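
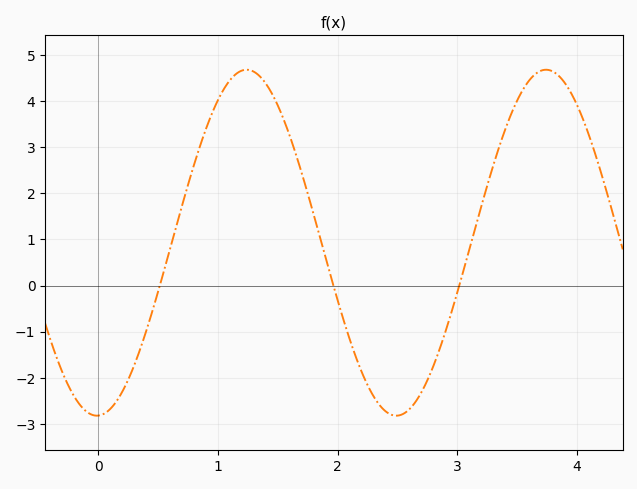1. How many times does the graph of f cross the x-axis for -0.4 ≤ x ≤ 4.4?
3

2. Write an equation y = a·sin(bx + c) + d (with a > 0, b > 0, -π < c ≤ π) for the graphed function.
y = 3.75sin(2.51x - 1.54) + 0.93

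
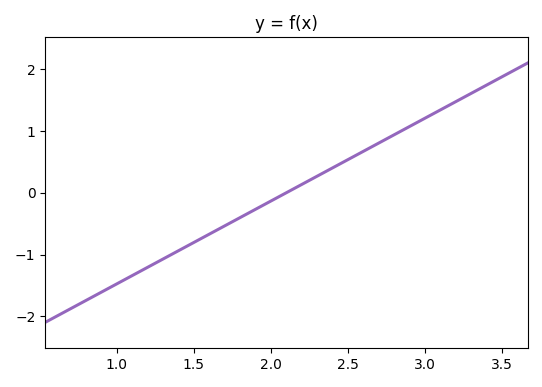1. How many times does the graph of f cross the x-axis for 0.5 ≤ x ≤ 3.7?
1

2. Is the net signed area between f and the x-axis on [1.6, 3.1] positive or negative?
positive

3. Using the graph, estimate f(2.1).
0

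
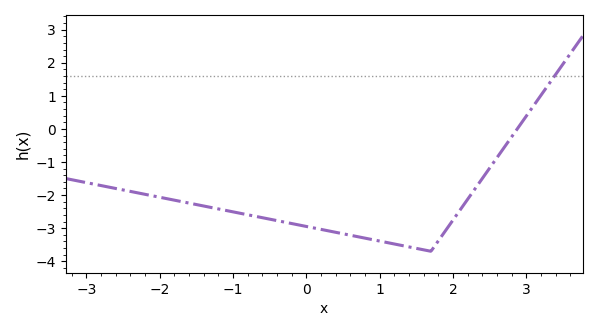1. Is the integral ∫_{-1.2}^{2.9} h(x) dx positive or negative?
negative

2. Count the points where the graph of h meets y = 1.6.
1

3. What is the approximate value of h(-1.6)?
-2.2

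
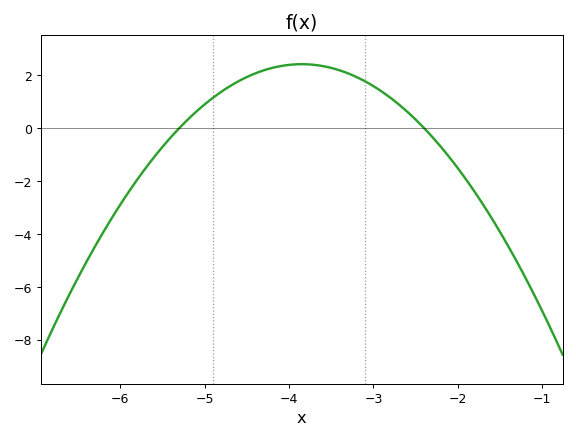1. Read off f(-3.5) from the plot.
2.28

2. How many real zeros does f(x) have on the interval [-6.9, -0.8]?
2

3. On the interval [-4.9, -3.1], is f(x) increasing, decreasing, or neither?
neither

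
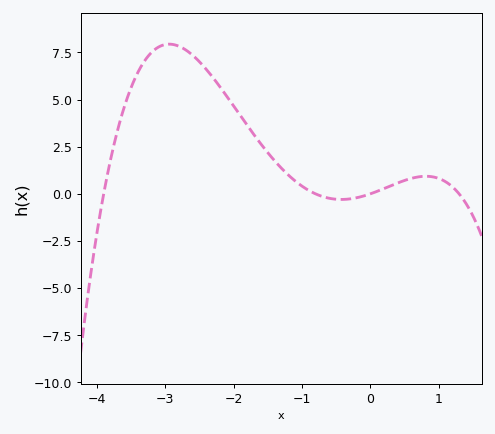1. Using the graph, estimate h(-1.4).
1.8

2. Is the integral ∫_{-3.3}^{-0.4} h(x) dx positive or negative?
positive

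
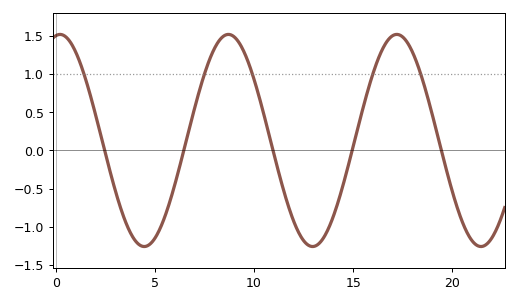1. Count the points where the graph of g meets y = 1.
5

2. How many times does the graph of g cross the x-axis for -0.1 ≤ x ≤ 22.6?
5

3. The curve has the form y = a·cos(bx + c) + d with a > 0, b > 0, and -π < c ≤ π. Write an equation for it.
y = 1.39cos(0.74x - 0.162) + 0.13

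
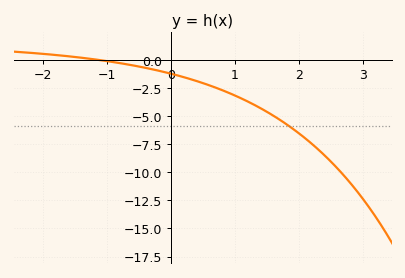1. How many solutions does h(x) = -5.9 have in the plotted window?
1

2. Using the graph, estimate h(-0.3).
-0.807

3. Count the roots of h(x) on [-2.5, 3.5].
1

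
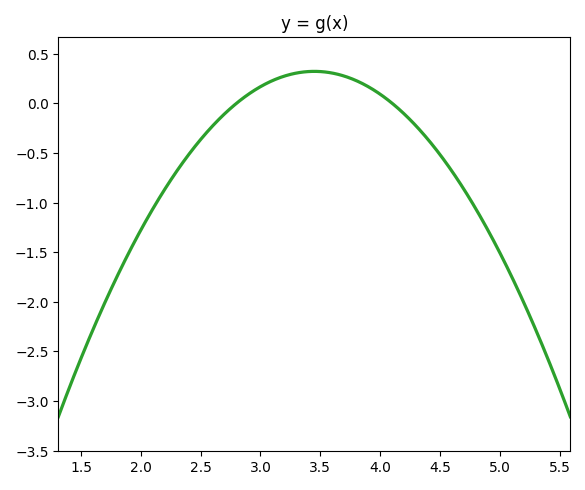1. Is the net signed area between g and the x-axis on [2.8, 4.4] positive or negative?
positive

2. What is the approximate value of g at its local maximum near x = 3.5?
0.321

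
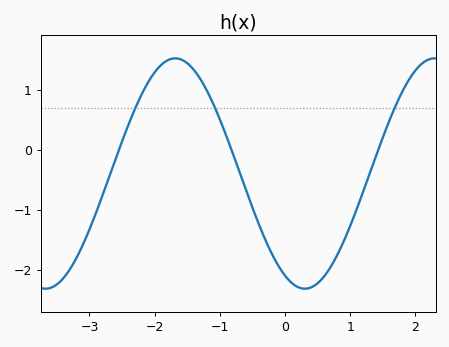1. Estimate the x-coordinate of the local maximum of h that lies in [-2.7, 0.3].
-1.7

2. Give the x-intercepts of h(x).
-2.5, -0.8, 1.4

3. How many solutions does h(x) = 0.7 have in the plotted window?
3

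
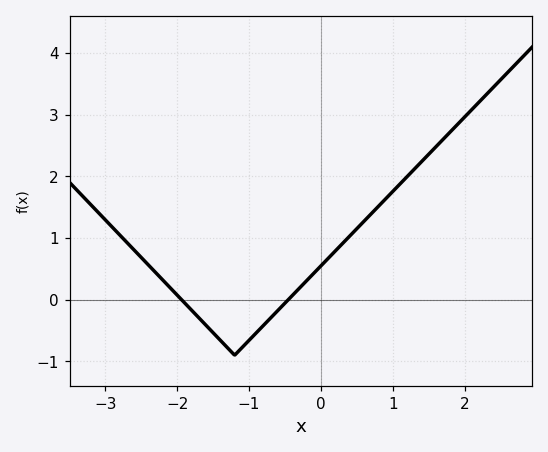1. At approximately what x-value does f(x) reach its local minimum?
-1.2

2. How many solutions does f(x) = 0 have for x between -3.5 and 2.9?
2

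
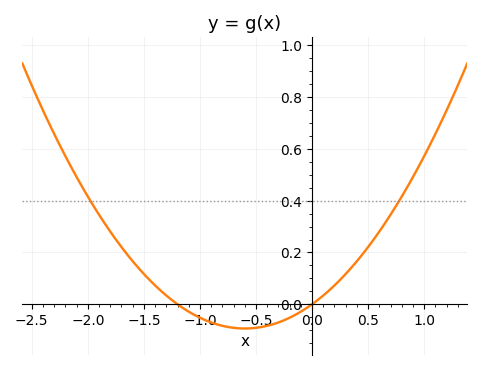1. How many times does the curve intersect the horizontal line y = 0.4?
2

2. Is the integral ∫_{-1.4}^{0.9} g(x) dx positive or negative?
positive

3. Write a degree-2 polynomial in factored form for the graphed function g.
y = 0.26(x + 1.2)(x - 0)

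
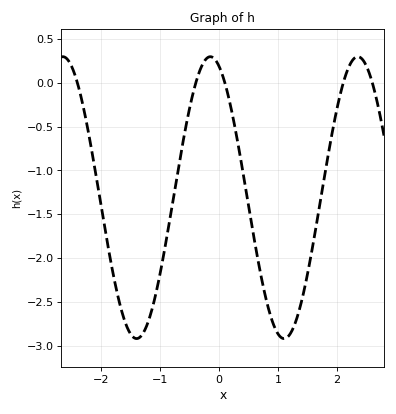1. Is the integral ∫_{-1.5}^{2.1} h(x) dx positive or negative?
negative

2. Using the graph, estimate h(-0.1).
0.289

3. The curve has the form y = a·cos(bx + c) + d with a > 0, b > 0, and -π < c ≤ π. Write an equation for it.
y = 1.61cos(2.51x + 0.37) - 1.31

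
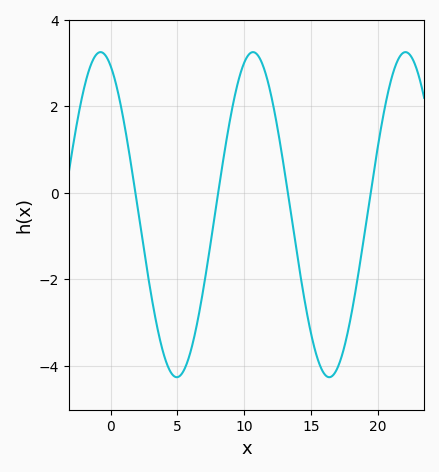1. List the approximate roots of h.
1.85, 8.05, 13.3, 19.5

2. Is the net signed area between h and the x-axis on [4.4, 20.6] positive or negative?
negative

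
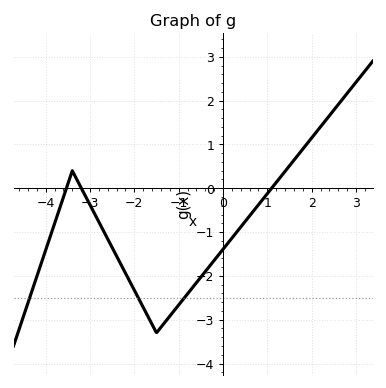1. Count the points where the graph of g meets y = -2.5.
3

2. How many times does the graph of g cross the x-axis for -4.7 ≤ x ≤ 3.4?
3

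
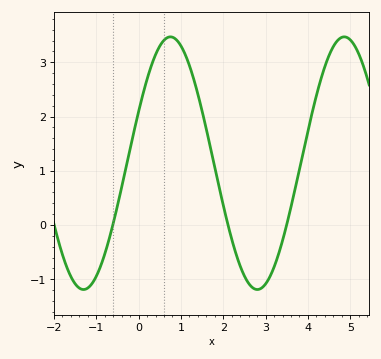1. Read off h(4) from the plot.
1.7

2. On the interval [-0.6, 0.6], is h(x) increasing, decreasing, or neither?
increasing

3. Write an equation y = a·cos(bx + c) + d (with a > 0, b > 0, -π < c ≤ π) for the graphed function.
y = 2.33cos(1.5x - 1.1) + 1.14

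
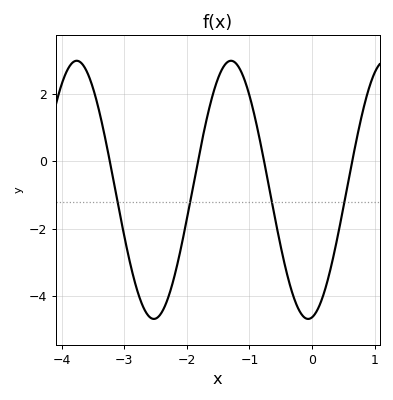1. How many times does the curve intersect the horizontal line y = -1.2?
4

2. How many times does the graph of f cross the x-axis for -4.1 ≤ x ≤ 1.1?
4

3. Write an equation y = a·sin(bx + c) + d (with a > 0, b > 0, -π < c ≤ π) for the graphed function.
y = 3.84sin(2.55x - 1.41) - 0.85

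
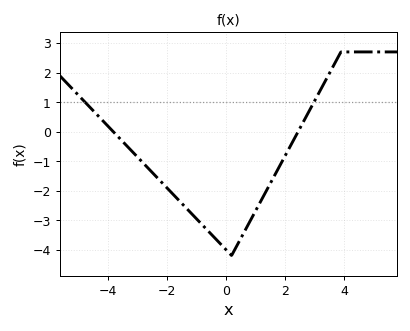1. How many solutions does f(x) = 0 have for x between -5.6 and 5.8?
2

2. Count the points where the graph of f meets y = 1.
2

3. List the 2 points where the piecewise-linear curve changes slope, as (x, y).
(0.2, -4.2); (3.9, 2.7)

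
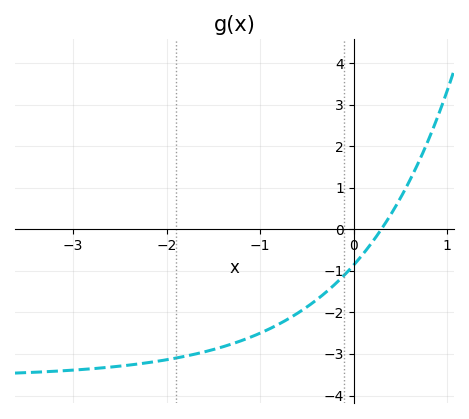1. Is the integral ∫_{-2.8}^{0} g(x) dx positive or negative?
negative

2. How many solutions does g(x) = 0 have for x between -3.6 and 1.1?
1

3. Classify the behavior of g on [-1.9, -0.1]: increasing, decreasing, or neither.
increasing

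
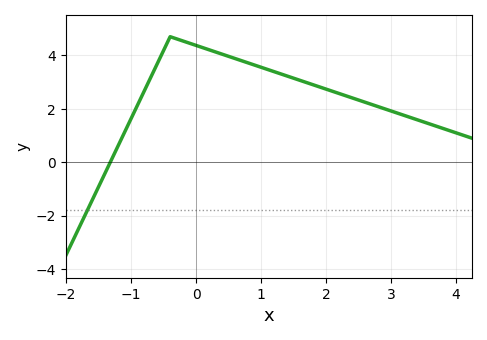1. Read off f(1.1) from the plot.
3.47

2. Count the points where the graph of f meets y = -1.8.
1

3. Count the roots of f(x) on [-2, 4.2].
1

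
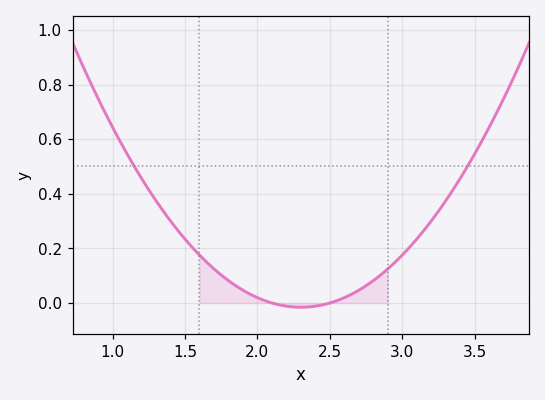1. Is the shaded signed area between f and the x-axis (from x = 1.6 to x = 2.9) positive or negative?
positive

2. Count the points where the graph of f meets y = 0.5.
2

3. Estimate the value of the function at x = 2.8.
0.082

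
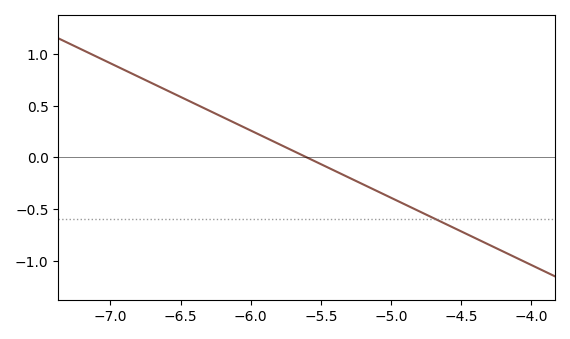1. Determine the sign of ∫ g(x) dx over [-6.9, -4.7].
positive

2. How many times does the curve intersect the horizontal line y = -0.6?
1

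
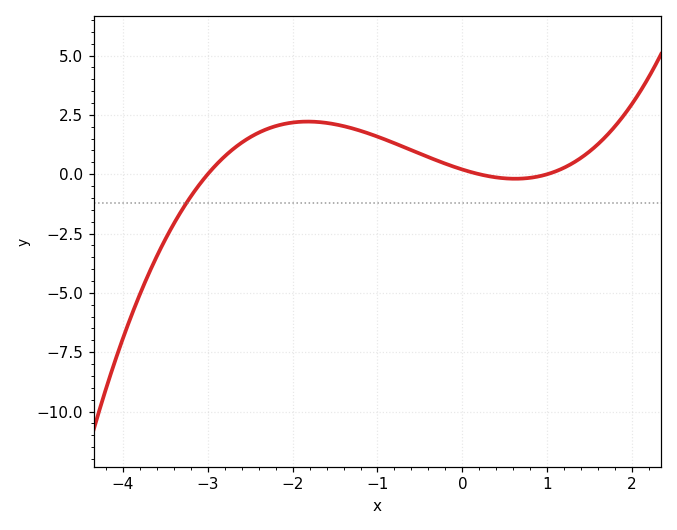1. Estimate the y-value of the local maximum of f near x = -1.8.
2.2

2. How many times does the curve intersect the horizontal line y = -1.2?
1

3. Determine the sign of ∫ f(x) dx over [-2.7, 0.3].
positive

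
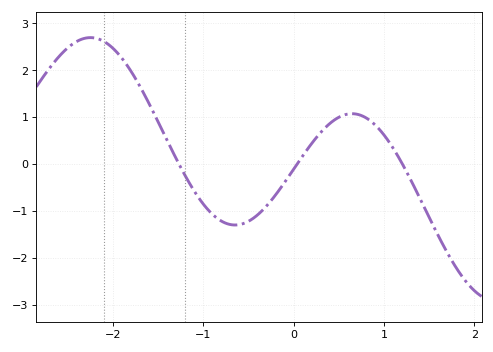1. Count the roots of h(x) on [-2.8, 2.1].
3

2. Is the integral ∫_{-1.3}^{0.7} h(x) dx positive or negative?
negative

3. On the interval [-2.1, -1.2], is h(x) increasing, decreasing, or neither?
decreasing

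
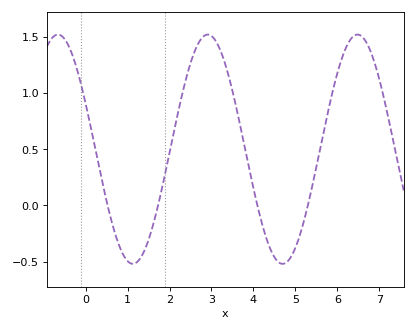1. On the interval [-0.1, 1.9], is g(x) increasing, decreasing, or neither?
neither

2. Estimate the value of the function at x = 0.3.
0.4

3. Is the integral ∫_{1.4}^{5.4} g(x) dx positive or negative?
positive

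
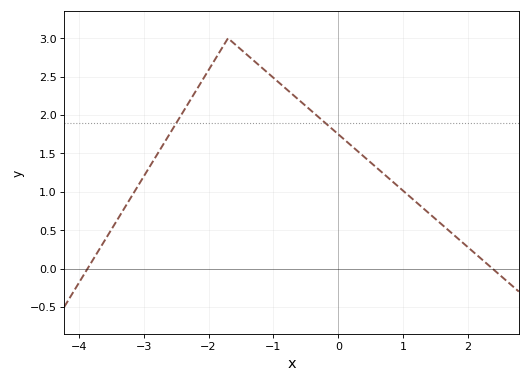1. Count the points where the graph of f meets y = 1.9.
2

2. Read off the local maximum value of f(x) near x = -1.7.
3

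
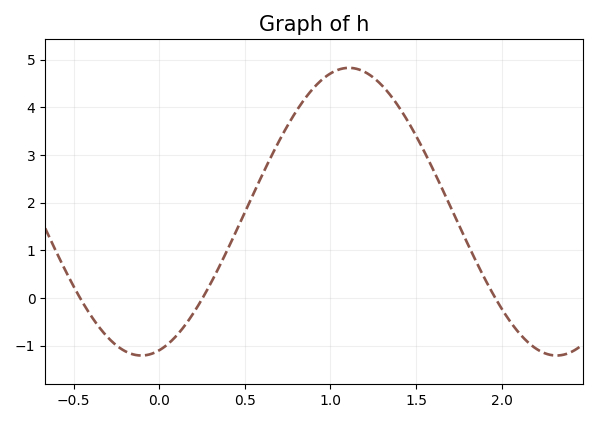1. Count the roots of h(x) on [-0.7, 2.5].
3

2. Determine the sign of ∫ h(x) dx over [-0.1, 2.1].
positive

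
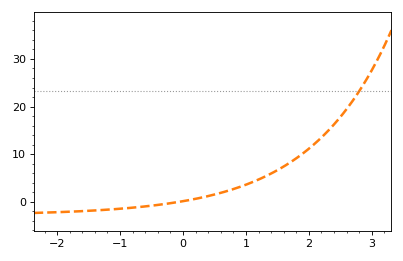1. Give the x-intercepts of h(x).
-0.1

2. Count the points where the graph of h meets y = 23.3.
1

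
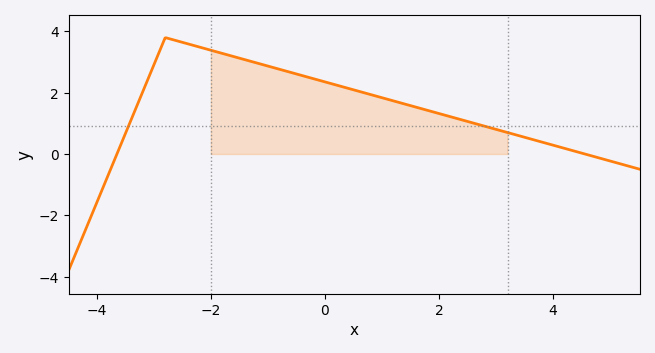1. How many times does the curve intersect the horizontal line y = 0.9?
2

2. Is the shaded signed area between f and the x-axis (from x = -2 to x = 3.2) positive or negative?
positive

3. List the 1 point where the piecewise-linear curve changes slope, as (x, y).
(-2.8, 3.8)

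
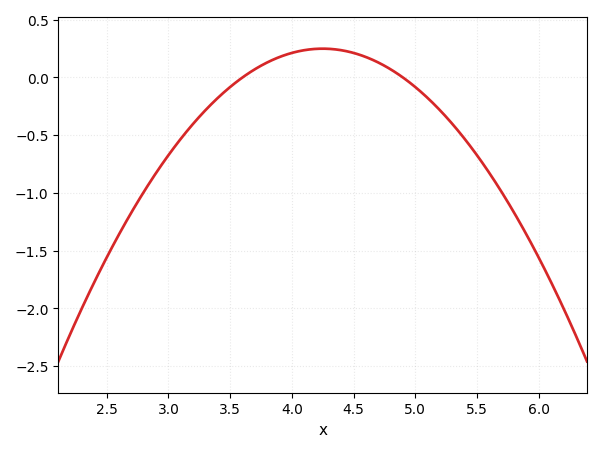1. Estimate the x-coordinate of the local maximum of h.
4.2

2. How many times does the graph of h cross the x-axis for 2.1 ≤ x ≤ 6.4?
2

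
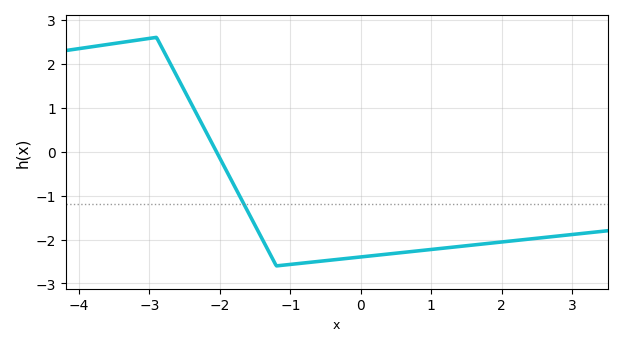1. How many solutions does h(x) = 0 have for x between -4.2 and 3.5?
1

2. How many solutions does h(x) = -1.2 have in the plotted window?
1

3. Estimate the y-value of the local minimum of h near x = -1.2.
-2.6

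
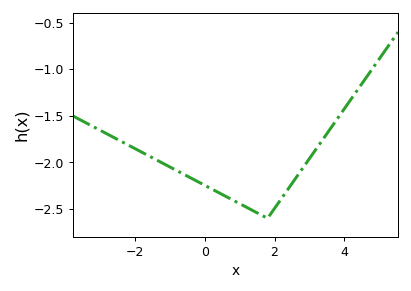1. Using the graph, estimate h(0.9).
-2.42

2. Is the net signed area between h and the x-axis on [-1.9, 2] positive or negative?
negative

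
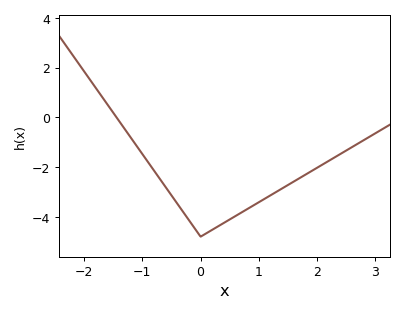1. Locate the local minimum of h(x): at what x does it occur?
0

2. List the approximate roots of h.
-1.4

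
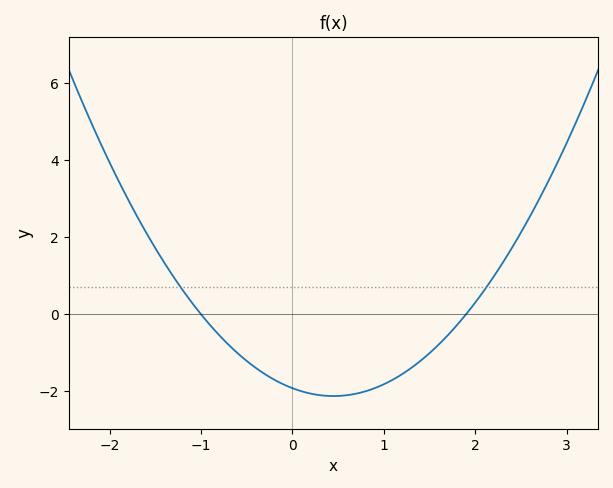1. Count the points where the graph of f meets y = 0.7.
2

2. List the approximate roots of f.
-1, 1.9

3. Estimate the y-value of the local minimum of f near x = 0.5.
-2.12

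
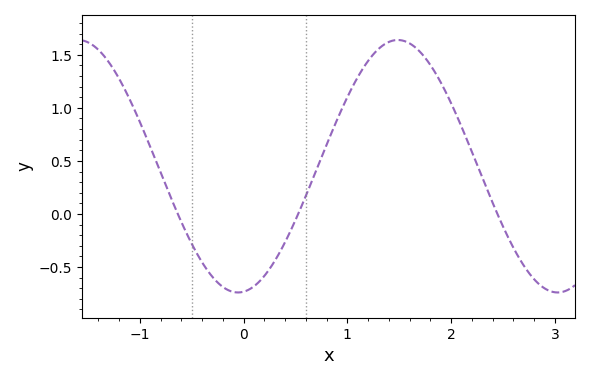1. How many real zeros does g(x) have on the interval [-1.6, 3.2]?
3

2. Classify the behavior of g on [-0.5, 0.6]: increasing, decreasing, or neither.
neither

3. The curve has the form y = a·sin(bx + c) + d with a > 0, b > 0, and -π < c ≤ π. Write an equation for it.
y = 1.19sin(2.04x - 1.46) + 0.45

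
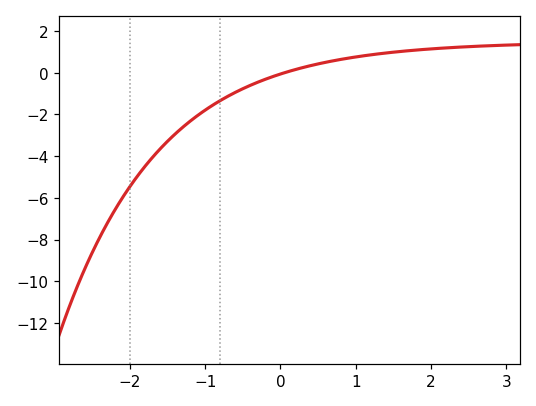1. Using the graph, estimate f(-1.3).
-2.6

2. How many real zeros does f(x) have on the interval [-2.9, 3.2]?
1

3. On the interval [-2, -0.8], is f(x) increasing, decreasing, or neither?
increasing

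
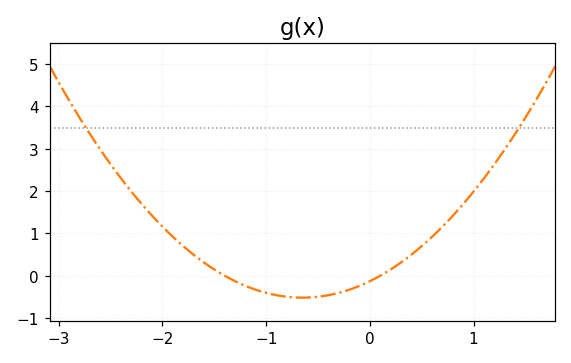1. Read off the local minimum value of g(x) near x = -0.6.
-0.5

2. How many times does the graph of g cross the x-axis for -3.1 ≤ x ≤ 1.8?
2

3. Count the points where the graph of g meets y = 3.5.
2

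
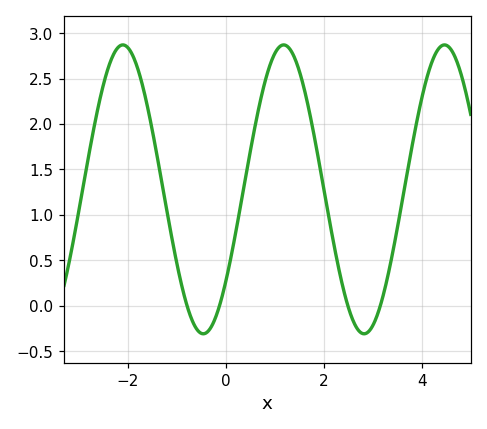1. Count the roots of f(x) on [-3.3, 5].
4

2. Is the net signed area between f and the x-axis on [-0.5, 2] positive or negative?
positive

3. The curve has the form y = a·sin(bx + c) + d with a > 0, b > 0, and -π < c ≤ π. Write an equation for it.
y = 1.59sin(1.92x - 0.69) + 1.28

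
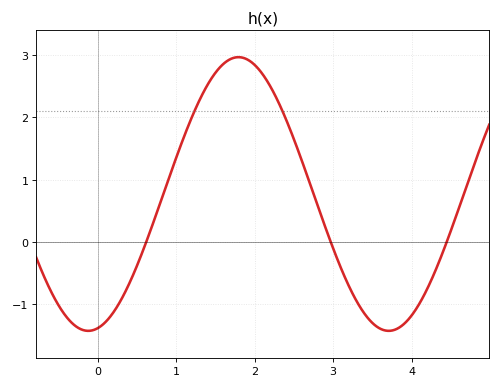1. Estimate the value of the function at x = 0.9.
1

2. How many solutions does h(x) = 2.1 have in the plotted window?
2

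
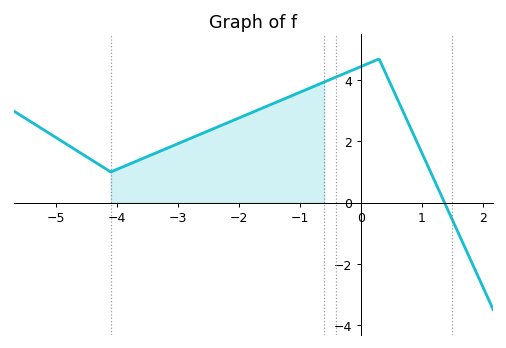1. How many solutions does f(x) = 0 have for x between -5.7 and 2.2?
1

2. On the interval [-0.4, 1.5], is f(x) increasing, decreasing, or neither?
neither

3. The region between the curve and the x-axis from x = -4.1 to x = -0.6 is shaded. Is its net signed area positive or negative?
positive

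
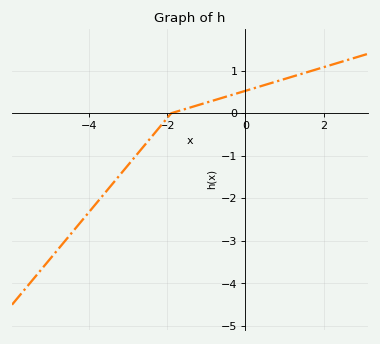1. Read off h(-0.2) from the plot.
0.472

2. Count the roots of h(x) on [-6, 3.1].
1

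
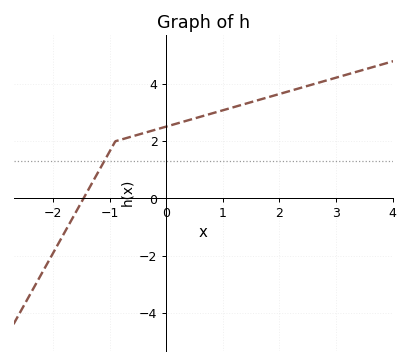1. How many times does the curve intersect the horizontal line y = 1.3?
1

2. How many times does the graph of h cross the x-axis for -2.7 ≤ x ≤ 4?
1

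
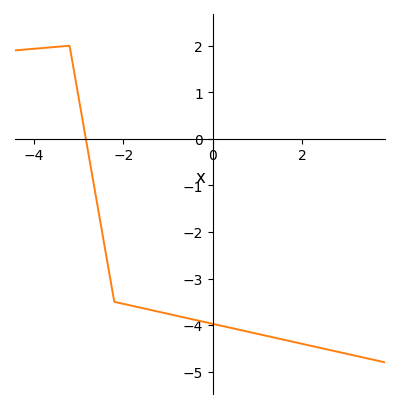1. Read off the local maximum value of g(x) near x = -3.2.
2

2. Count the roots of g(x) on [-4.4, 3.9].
1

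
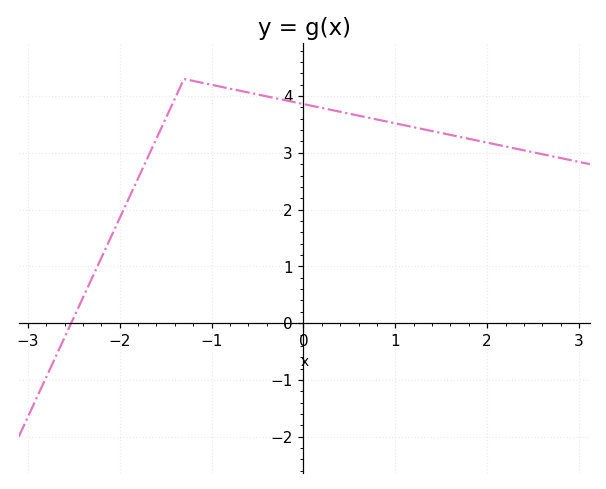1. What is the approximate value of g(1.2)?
3.5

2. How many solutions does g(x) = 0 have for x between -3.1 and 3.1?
1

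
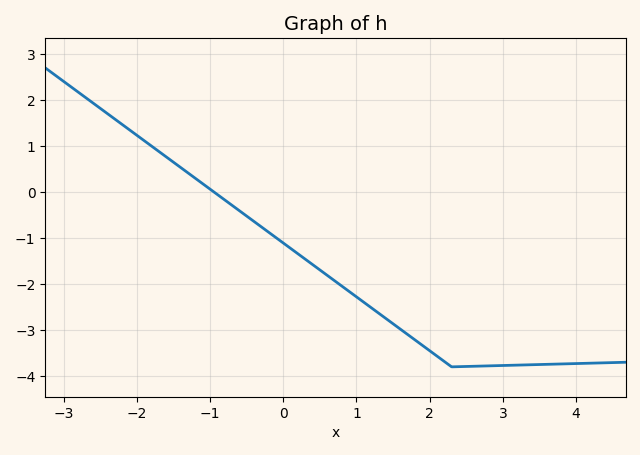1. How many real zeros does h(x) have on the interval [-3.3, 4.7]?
1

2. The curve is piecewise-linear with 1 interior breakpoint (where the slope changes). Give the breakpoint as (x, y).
(2.3, -3.8)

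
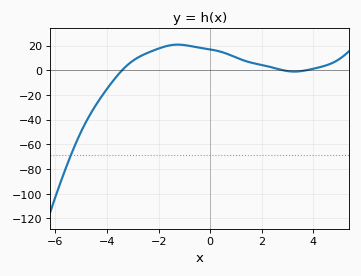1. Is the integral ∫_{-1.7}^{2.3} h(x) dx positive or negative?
positive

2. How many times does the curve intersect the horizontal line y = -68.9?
1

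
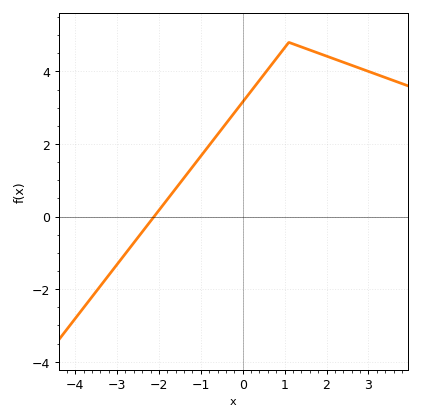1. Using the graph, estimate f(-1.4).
1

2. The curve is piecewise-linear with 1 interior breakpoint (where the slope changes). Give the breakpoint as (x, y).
(1.1, 4.8)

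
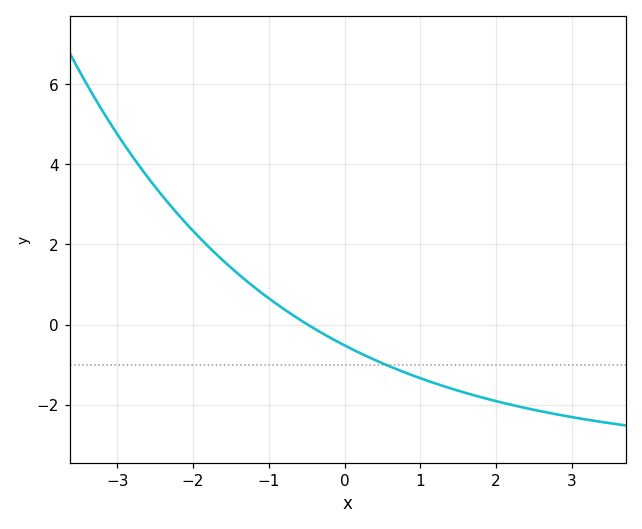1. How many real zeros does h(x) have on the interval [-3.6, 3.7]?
1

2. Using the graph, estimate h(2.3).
-2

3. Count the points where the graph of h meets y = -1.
1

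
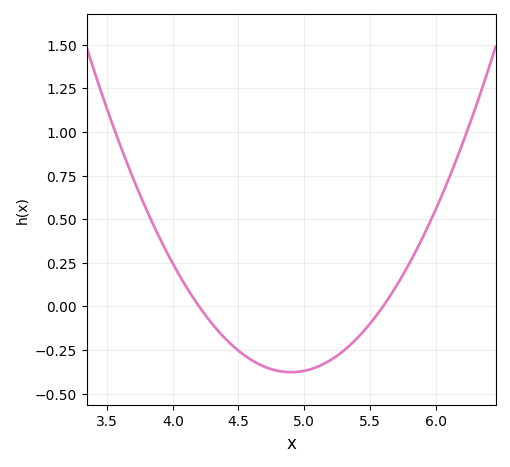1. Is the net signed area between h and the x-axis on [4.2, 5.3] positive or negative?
negative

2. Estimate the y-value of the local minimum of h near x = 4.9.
-0.377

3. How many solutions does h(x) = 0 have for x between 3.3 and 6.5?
2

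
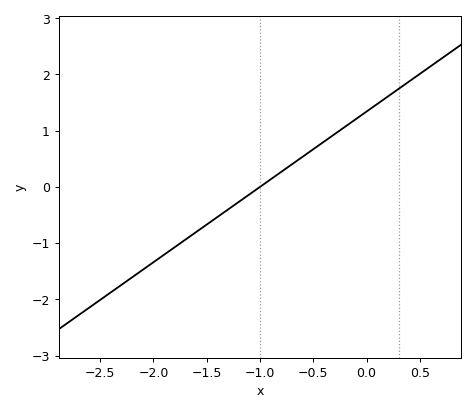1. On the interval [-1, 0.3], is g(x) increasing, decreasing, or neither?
increasing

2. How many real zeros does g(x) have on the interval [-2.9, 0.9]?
1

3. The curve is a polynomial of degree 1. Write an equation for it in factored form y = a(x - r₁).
y = 1.34(x + 1)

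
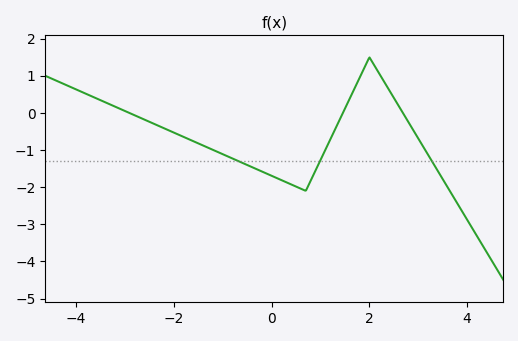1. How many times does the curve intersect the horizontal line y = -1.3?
3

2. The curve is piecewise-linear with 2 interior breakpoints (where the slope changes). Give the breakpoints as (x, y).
(0.7, -2.1); (2, 1.5)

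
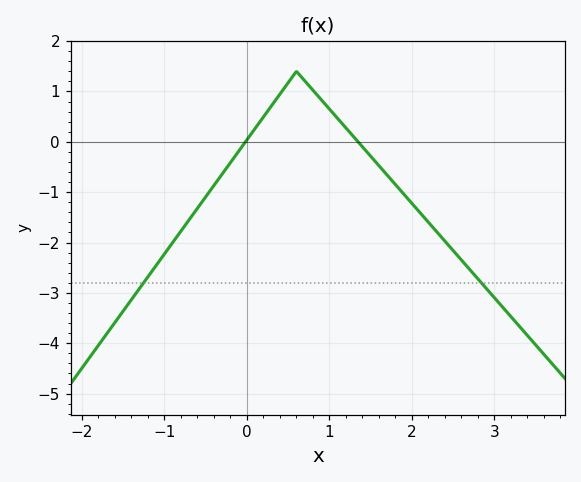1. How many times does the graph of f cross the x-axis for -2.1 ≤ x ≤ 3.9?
2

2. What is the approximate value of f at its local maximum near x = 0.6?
1.4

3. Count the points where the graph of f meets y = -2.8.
2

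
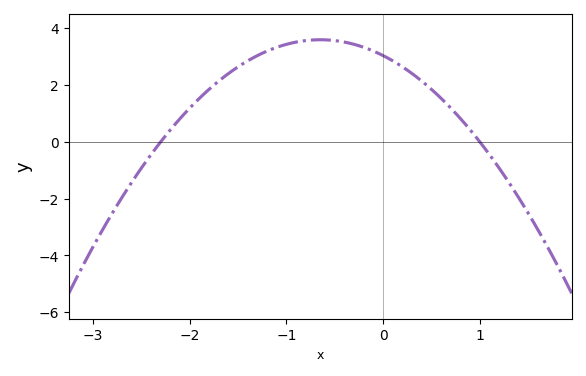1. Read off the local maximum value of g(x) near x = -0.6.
3.59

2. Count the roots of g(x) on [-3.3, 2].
2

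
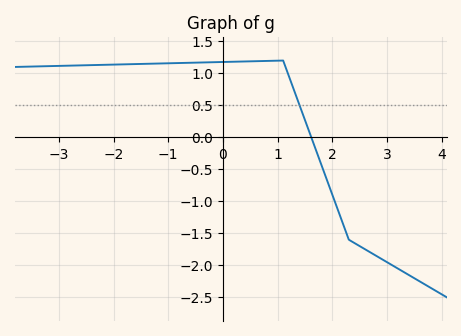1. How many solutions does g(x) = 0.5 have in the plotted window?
1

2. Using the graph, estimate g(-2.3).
1.13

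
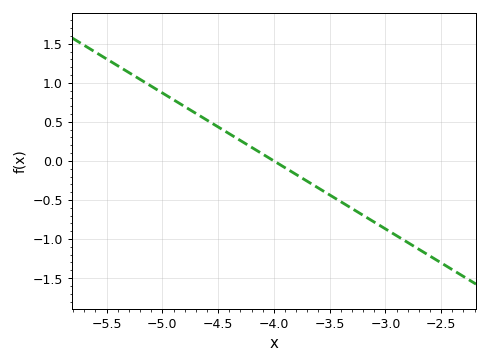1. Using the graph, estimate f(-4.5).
0.45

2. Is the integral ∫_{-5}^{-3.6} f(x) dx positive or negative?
positive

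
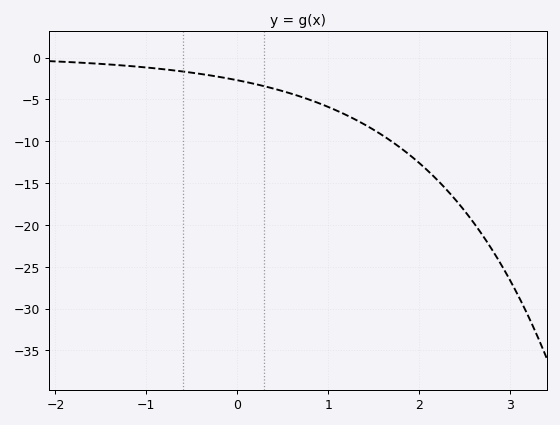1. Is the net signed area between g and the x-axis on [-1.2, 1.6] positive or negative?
negative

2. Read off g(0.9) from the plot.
-5.5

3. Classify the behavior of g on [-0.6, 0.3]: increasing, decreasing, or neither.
decreasing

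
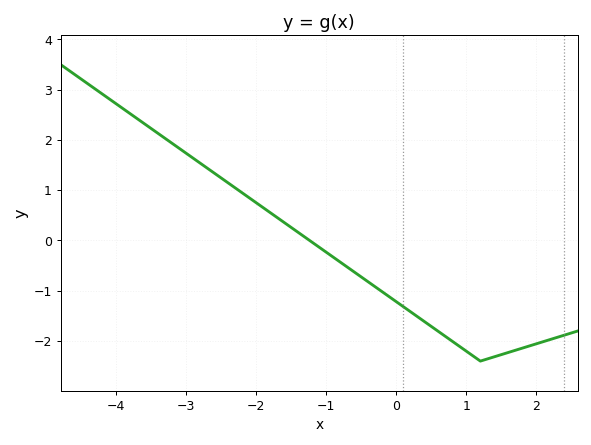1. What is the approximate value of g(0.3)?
-1.5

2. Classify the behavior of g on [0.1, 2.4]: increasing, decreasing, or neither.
neither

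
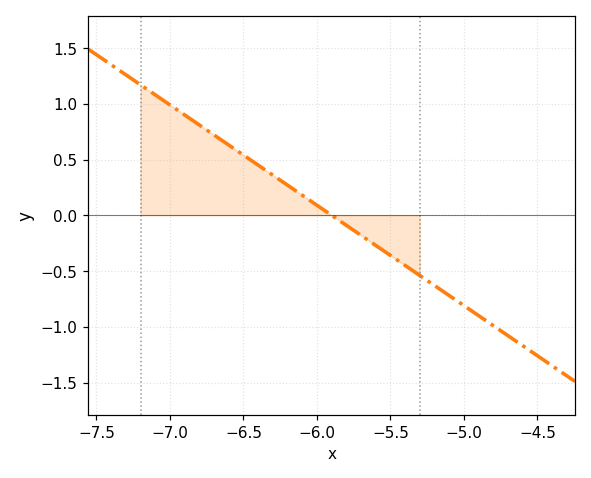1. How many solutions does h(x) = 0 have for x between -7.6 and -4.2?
1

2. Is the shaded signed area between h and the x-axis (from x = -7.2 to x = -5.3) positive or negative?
positive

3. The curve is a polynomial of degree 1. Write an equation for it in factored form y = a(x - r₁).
y = -0.9(x + 5.9)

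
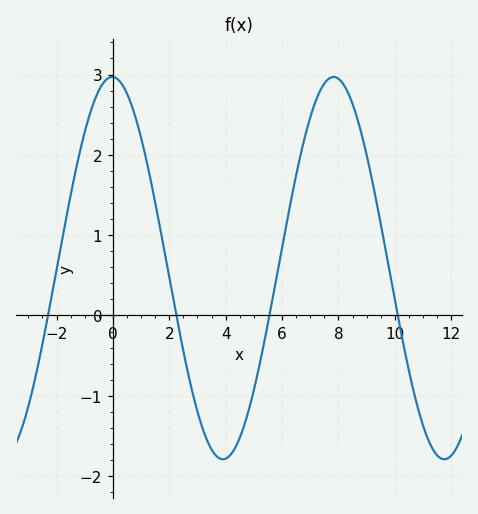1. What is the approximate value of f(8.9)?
2.15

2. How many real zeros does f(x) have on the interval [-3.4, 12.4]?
4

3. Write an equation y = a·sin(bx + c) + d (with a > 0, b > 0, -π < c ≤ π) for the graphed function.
y = 2.38sin(0.8x + 1.59) + 0.59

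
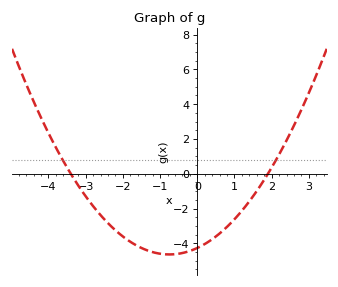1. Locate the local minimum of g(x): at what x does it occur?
-0.75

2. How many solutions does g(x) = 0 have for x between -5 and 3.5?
2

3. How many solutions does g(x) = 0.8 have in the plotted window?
2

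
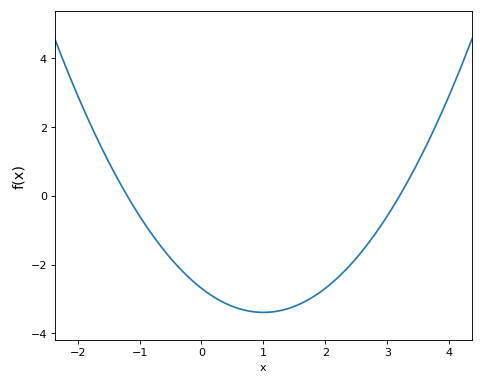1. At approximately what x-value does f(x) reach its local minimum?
1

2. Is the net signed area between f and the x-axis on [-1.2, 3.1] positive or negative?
negative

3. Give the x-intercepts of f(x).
-1.2, 3.2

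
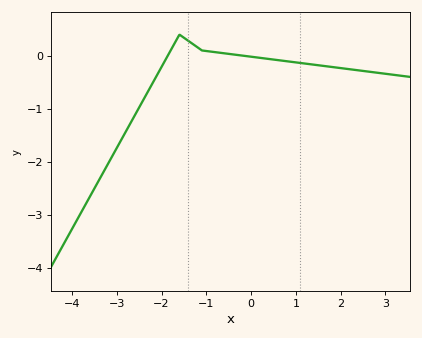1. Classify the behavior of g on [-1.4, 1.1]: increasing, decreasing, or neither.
decreasing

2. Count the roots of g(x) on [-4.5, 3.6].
2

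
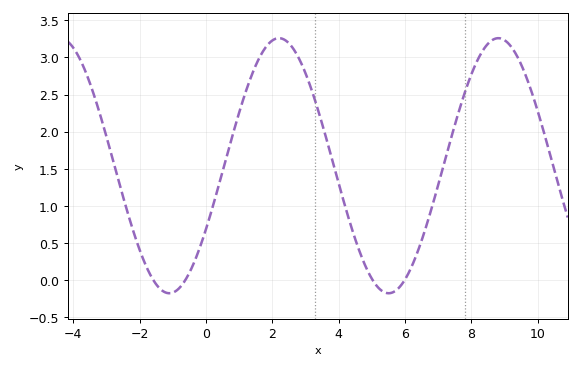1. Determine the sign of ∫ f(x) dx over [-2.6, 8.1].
positive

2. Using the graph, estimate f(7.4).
1.92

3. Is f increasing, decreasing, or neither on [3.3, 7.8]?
neither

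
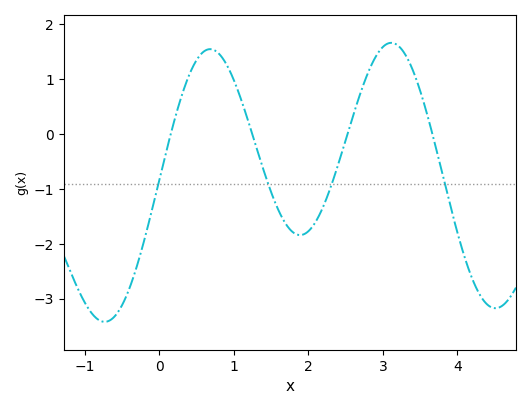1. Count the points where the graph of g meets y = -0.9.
4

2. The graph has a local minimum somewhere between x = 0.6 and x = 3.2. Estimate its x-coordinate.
1.89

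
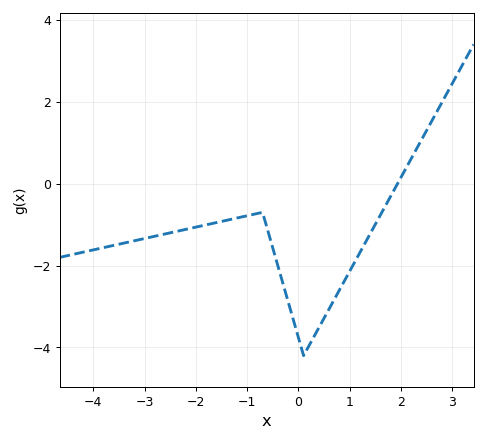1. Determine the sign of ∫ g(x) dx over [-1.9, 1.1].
negative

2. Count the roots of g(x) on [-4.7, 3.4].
1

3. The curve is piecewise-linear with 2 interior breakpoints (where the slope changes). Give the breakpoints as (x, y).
(-0.7, -0.7); (0.1, -4.2)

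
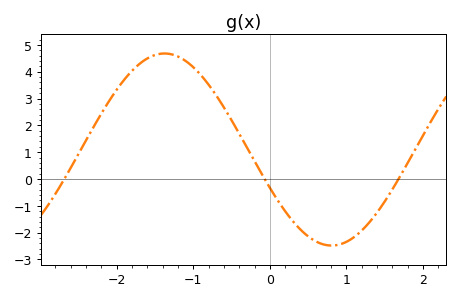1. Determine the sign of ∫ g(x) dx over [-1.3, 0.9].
positive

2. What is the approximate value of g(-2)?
3.3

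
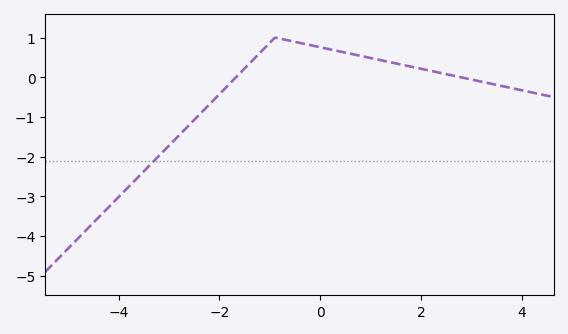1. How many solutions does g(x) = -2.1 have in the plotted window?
1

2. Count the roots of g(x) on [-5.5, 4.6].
2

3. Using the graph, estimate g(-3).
-1.7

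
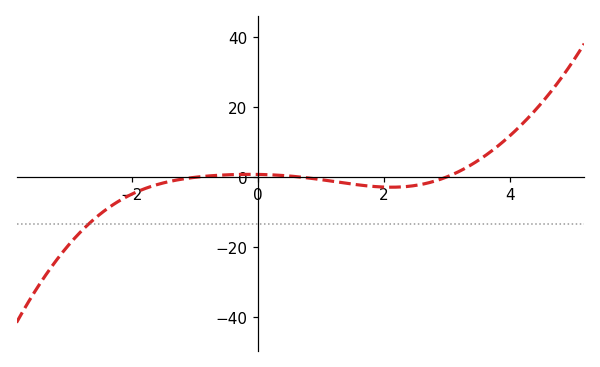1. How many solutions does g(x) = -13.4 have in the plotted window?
1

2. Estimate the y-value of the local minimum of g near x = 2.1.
-2.89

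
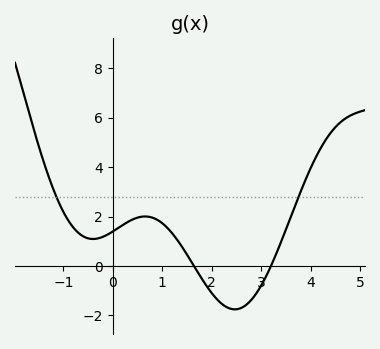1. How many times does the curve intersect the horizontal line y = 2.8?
2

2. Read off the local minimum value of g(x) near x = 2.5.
-1.75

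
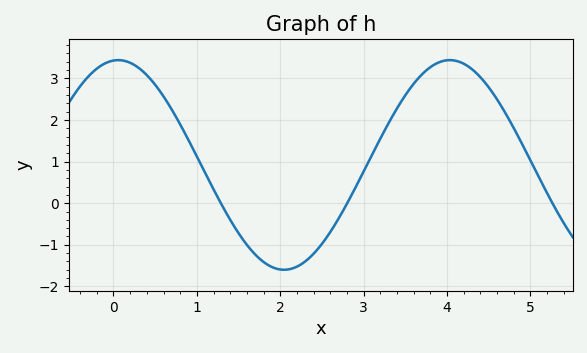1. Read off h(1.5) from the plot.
-0.7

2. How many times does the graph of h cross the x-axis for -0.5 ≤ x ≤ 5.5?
3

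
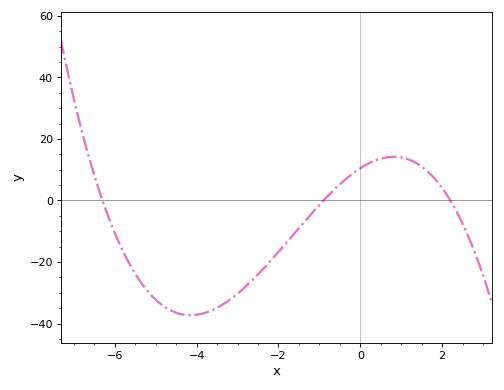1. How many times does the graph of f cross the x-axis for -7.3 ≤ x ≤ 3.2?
3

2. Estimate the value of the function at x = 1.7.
8.74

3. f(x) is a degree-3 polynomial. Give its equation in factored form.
y = -0.84(x + 6.3)(x + 0.9)(x - 2.2)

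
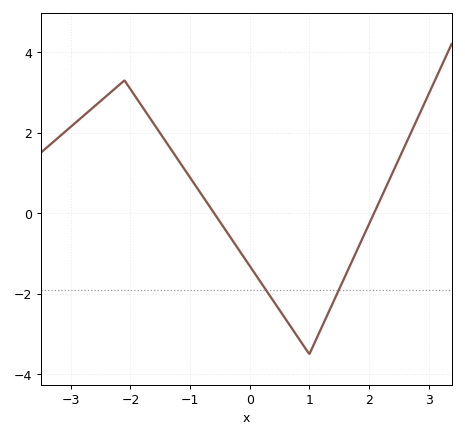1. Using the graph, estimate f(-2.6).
2.6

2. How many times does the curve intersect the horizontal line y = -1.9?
2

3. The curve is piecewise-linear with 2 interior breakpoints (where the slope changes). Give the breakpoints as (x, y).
(-2.1, 3.3); (1, -3.5)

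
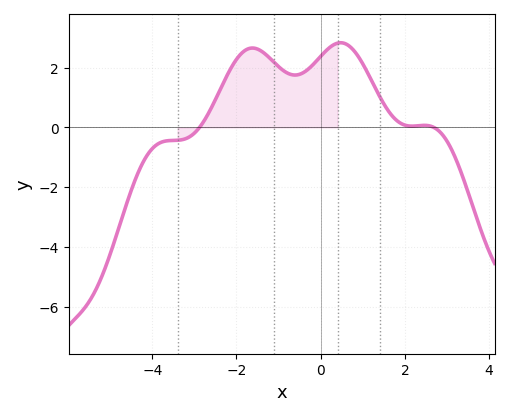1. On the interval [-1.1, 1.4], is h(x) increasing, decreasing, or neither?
neither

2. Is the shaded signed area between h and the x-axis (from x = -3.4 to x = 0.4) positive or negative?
positive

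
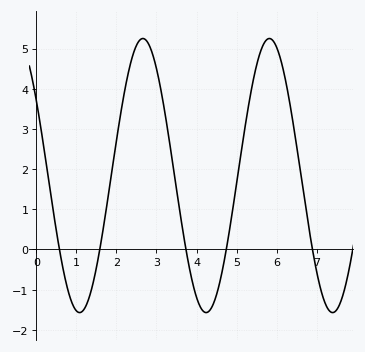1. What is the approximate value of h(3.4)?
2.18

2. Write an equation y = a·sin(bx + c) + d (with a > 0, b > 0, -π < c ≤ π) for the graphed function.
y = 3.41sin(1.99x + 2.56) + 1.84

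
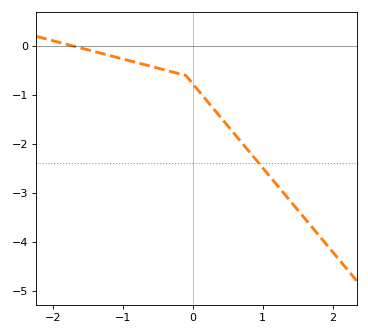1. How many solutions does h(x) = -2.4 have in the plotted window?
1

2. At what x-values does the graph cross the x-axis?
-1.7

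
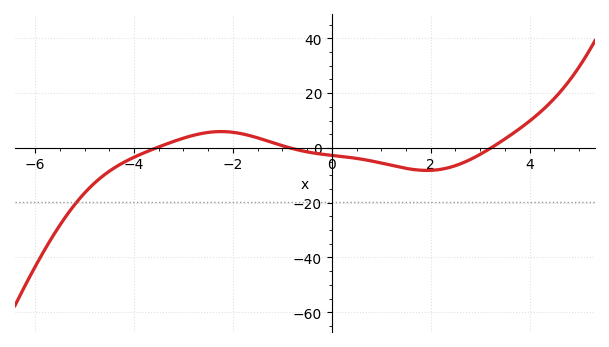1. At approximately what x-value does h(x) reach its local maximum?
-2.24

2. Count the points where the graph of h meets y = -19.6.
1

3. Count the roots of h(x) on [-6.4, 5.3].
3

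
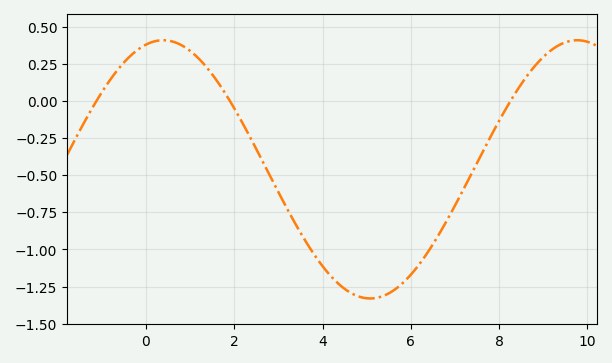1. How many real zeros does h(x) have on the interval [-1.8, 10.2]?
3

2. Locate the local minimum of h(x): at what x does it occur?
5.08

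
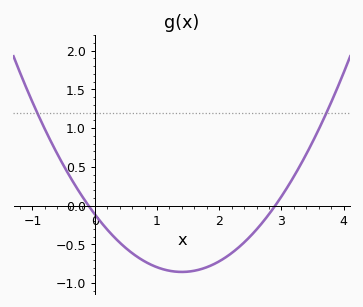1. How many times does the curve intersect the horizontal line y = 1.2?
2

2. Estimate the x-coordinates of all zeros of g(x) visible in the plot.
-0.1, 2.9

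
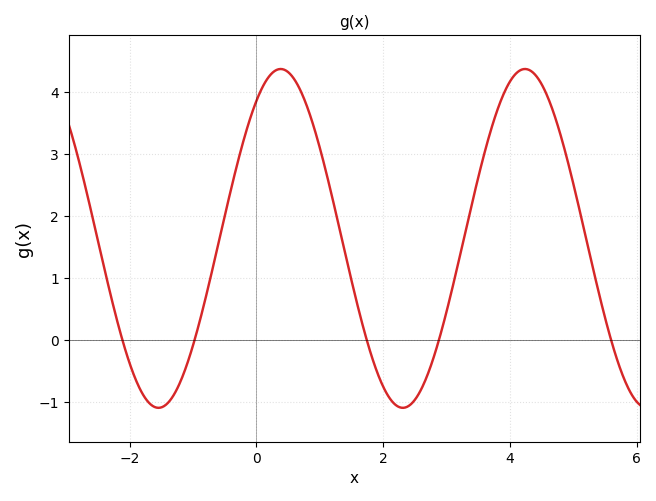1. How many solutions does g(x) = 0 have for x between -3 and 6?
5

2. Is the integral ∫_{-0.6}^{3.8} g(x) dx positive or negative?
positive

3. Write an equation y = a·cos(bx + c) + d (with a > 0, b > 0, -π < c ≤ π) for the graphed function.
y = 2.73cos(1.63x - 0.622) + 1.64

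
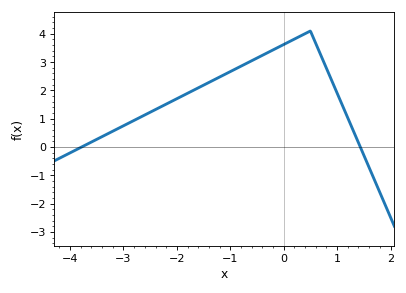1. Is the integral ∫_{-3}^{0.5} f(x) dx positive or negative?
positive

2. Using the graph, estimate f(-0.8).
2.86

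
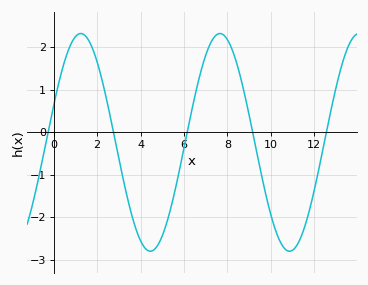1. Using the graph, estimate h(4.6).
-2.77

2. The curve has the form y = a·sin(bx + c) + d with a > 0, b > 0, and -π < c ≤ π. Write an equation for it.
y = 2.56sin(0.98x + 0.35) - 0.24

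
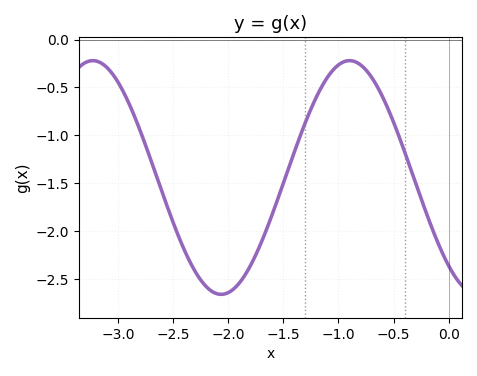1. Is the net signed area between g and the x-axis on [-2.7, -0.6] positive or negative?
negative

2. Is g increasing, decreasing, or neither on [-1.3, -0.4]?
neither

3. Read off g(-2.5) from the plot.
-1.91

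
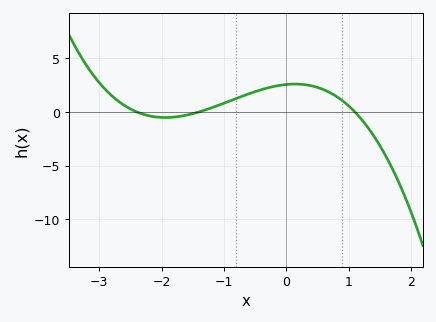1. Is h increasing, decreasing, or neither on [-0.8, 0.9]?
neither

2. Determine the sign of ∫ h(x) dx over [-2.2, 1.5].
positive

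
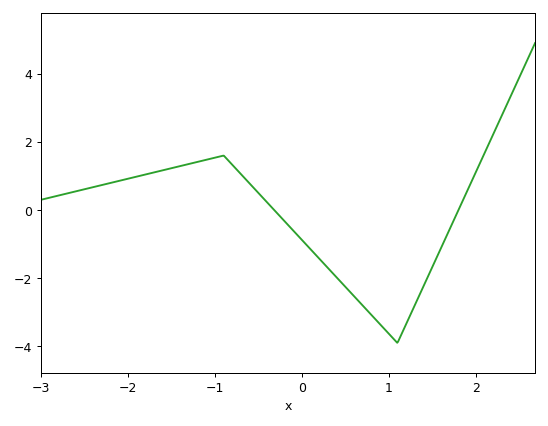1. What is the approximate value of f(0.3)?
-1.6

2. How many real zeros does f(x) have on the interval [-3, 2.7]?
2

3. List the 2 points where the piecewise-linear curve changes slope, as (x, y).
(-0.9, 1.6); (1.1, -3.9)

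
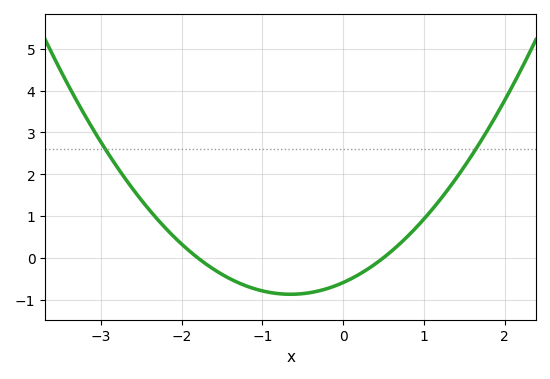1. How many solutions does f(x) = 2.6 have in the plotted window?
2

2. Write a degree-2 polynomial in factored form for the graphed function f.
y = 0.66(x + 1.8)(x - 0.5)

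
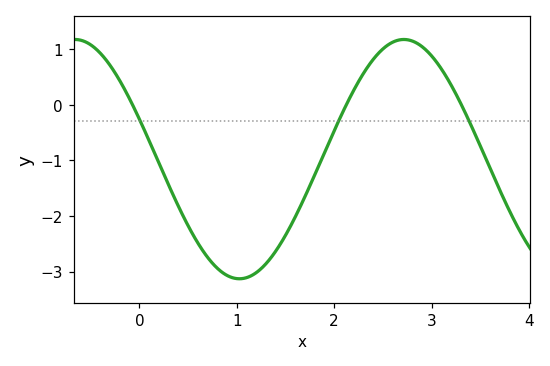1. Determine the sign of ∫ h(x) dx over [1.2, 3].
negative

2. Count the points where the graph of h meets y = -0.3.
3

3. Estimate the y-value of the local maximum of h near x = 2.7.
1.17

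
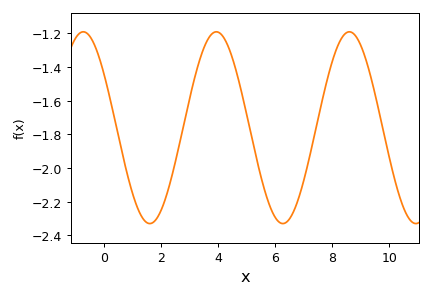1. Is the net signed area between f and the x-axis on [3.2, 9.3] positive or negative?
negative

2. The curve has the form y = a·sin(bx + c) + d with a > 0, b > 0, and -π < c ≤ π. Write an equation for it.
y = 0.57sin(1.35x + 2.53) - 1.76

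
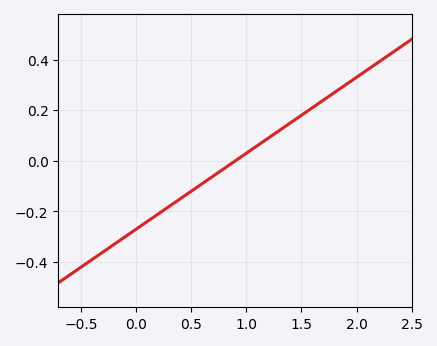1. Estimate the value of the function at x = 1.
0.03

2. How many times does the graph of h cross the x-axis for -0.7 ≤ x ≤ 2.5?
1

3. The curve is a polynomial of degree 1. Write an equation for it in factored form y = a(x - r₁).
y = 0.3(x - 0.9)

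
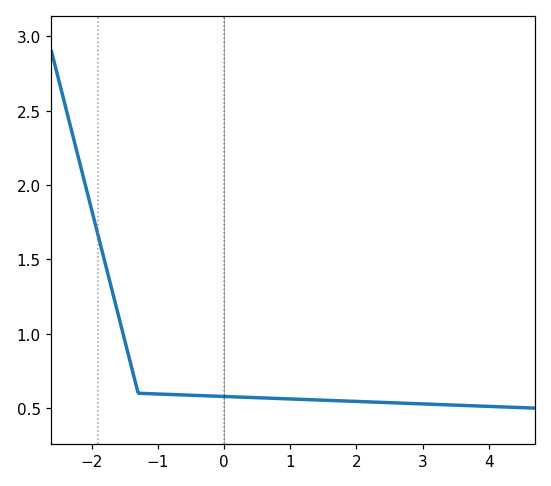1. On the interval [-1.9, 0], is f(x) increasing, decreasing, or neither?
decreasing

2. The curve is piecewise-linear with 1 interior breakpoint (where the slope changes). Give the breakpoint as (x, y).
(-1.3, 0.6)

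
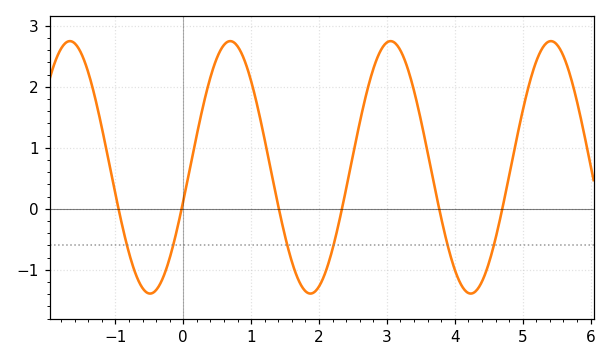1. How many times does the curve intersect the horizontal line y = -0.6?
6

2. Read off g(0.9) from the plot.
2.44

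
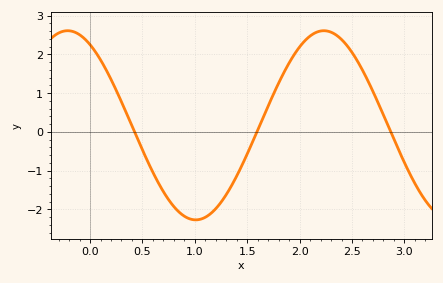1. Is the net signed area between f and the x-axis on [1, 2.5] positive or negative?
positive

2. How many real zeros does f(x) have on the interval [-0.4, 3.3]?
3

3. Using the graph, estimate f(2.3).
2.57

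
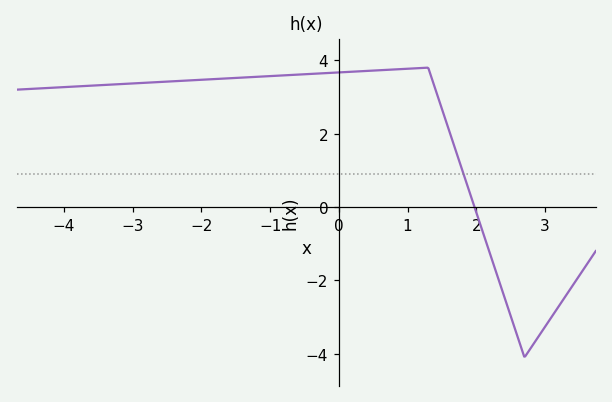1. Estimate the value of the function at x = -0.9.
3.6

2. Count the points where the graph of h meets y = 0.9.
1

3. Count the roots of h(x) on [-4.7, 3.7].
1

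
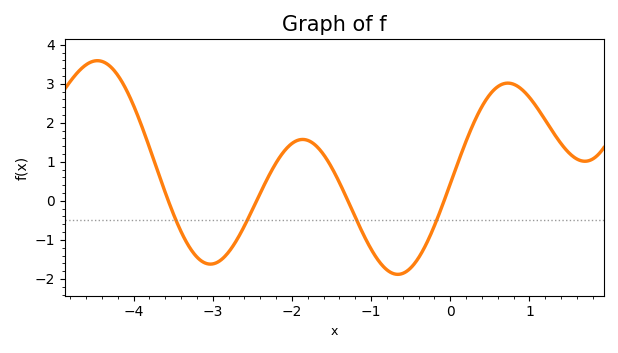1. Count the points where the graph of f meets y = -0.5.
4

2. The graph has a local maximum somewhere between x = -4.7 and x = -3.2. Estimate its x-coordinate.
-4.46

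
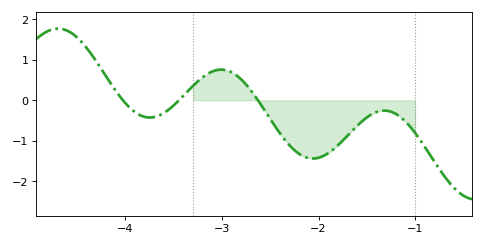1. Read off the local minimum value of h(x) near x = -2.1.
-1.44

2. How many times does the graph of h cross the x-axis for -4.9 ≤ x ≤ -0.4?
3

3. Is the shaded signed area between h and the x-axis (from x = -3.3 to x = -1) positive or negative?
negative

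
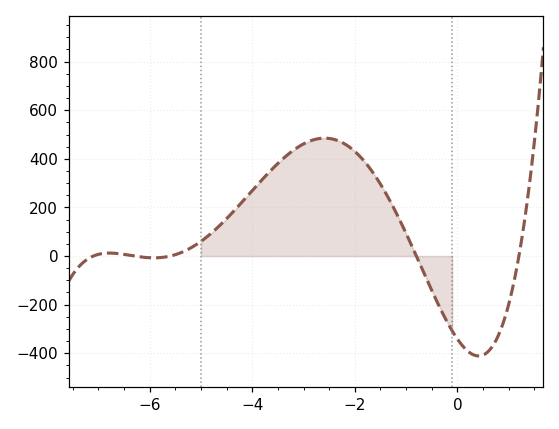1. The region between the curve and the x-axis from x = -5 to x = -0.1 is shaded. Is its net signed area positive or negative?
positive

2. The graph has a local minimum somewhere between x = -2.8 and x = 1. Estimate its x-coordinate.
0.4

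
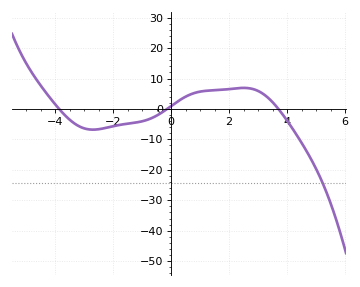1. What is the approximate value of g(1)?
5.7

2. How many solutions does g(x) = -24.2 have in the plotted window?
1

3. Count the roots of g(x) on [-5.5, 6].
3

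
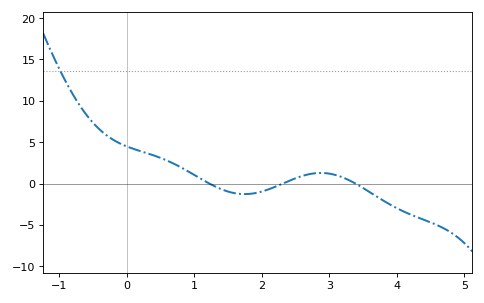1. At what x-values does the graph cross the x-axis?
1.23, 2.31, 3.39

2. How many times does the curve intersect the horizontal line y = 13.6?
1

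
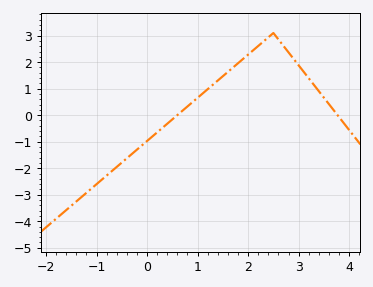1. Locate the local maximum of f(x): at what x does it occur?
2.5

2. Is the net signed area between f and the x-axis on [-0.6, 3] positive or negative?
positive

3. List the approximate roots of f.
0.6, 3.8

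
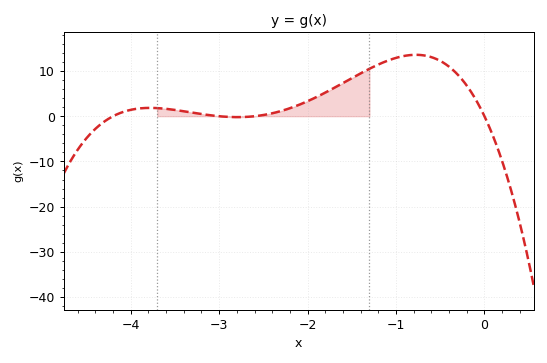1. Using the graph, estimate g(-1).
12.9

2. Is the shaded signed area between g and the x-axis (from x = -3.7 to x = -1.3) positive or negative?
positive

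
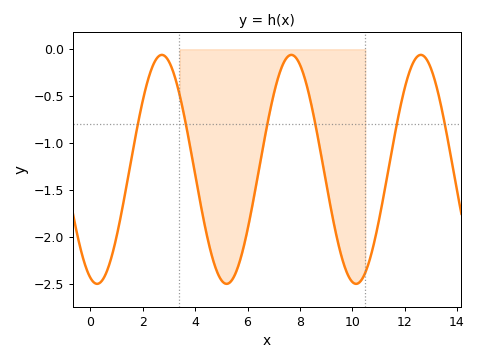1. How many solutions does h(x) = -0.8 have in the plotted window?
6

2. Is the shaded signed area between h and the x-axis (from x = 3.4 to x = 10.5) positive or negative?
negative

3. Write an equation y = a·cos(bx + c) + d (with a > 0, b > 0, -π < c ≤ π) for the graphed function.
y = 1.22cos(1.3x + 2.8) - 1.28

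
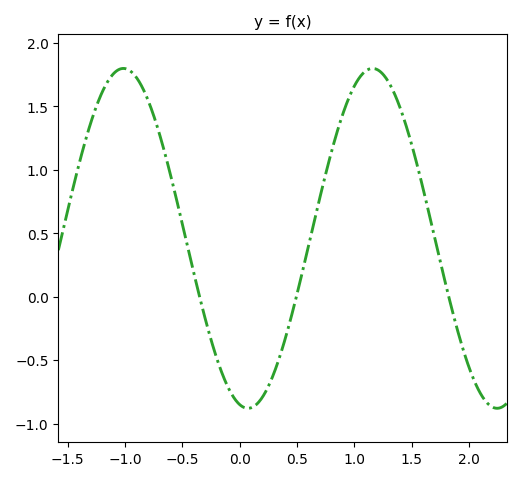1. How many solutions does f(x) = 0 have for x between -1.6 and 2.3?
3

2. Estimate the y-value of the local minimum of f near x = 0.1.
-0.9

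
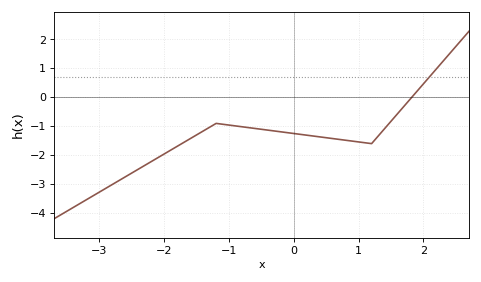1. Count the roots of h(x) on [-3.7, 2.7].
1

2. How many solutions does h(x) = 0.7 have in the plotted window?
1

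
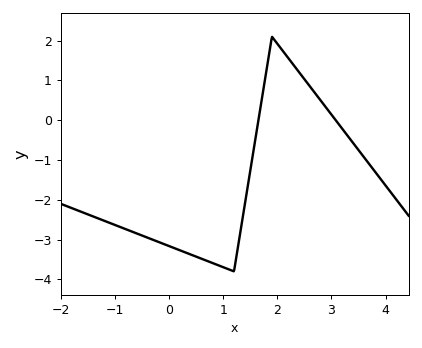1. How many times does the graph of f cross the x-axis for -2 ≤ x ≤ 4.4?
2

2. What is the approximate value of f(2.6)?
0.852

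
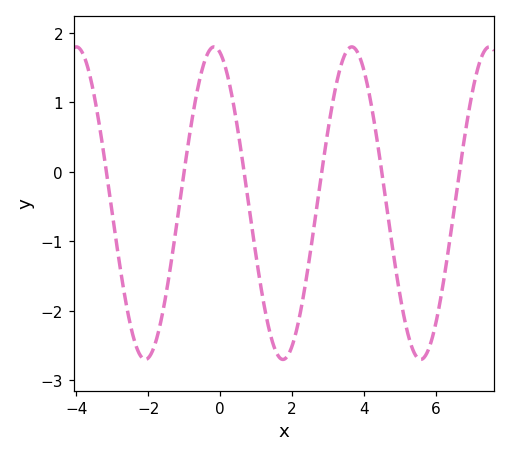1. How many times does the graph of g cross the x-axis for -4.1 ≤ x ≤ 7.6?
6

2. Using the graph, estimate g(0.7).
-0.1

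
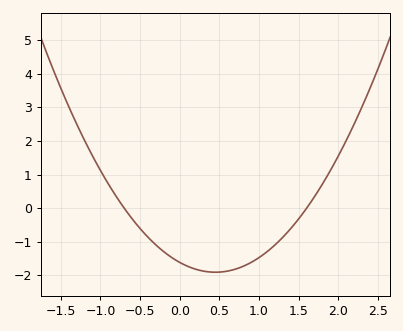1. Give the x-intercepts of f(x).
-0.7, 1.6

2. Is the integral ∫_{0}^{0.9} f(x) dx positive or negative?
negative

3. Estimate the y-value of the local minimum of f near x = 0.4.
-1.9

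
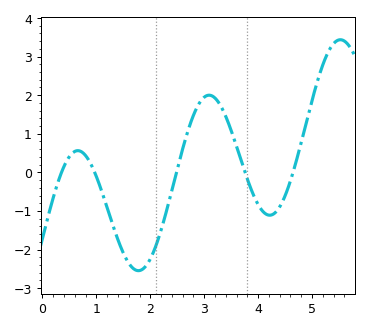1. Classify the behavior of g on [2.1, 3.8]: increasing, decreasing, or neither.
neither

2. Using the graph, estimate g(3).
1.9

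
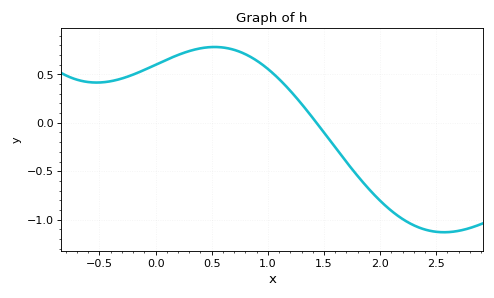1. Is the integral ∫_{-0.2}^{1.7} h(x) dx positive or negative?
positive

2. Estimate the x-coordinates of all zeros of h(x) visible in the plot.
1.43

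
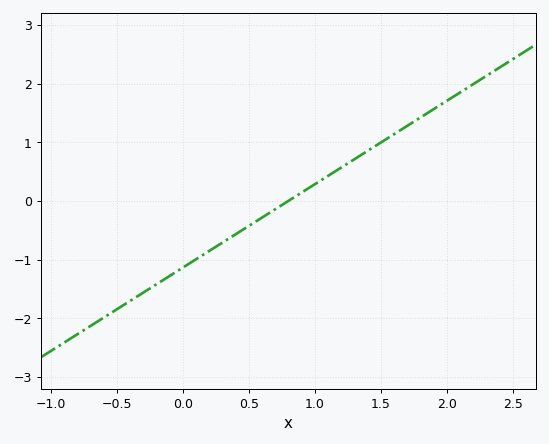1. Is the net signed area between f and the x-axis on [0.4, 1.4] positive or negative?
positive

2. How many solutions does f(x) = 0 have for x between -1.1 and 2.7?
1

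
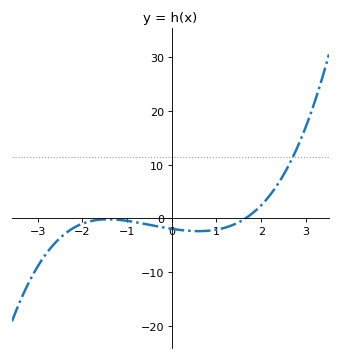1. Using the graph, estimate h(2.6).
9.61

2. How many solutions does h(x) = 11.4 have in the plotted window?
1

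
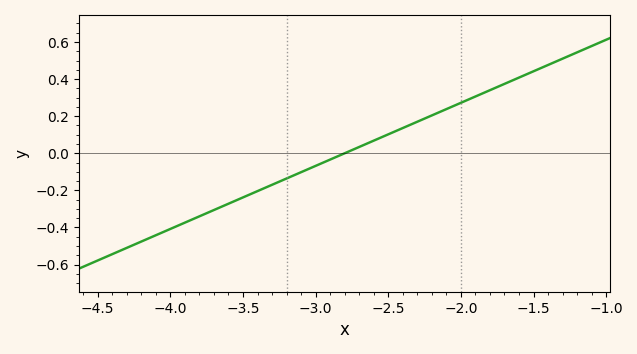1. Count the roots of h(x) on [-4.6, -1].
1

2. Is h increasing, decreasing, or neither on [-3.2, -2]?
increasing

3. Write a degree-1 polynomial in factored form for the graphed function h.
y = 0.34(x + 2.8)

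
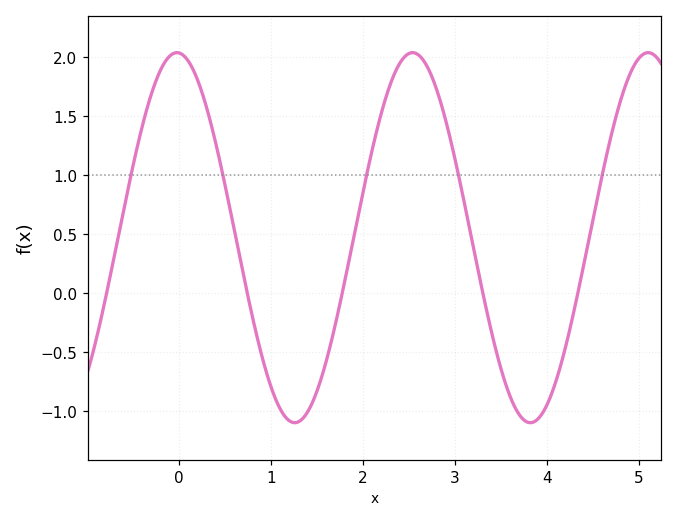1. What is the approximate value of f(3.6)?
-0.85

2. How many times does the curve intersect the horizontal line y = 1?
5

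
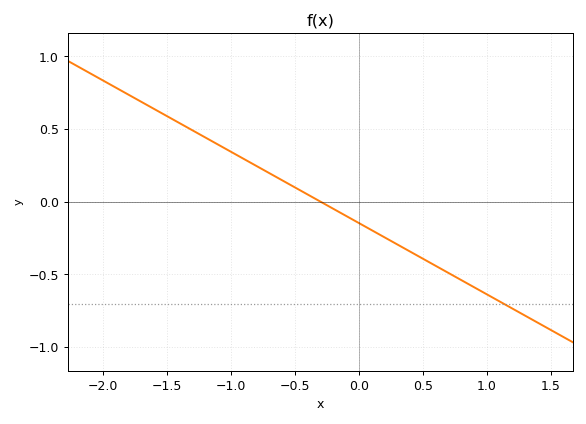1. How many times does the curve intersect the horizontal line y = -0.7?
1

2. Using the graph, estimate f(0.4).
-0.343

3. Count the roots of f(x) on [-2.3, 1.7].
1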